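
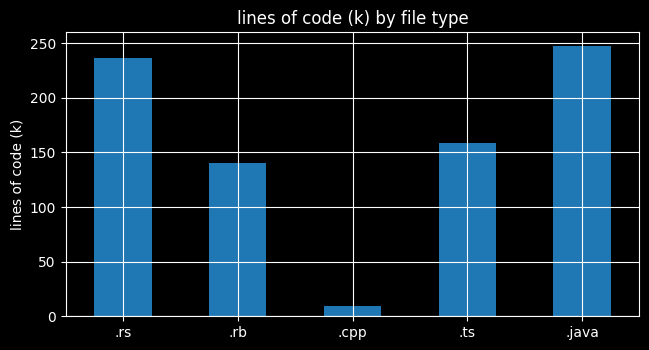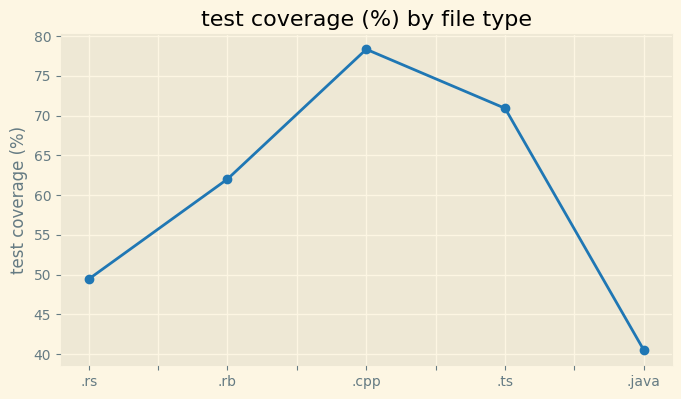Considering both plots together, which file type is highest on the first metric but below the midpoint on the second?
Chart 2 median test coverage (%) ≈ 60; below-median file types: .rs, .java. Among those, .java has the highest lines of code (k) (≈ 250).

.java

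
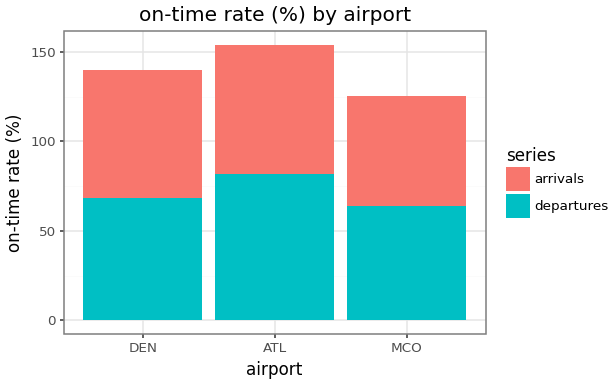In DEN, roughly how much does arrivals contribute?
arrivals top ≈ 140, bottom ≈ 60; segment ≈ 80.

≈ 80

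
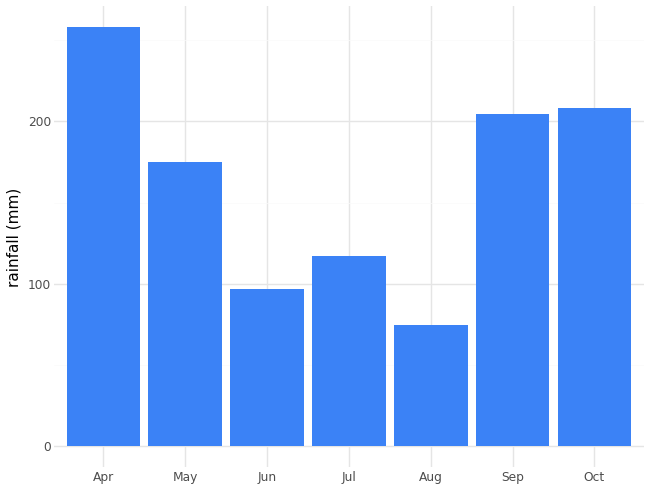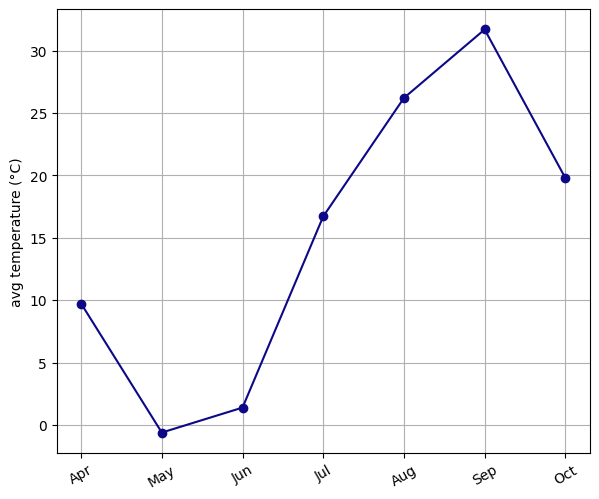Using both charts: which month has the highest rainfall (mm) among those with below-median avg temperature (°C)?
Apr

Chart 2 median avg temperature (°C) ≈ 15; below-median months: Apr, May, Jun. Among those, Apr has the highest rainfall (mm) (≈ 250).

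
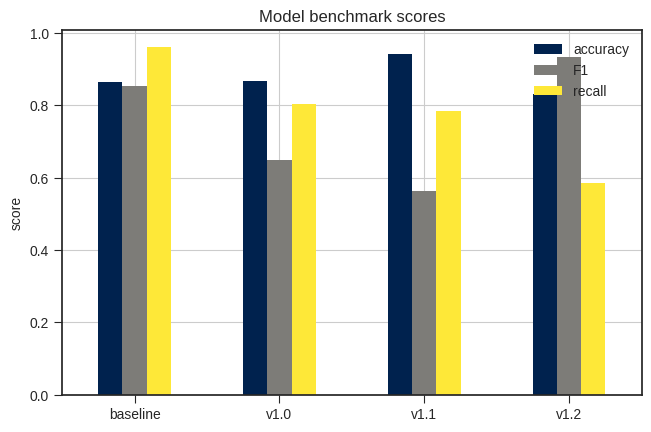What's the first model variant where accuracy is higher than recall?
baseline: accuracy ≈ 0.9 vs recall ≈ 1.0 (not yet); v1.0: accuracy ≈ 0.9 vs recall ≈ 0.8 (first crossover).

v1.0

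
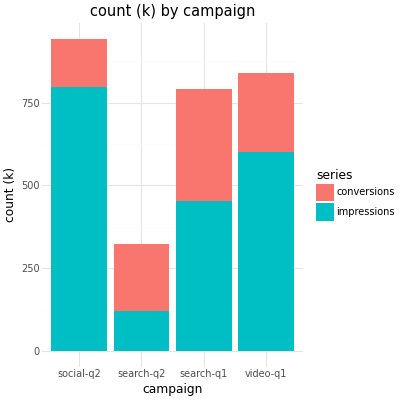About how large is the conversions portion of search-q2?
conversions top ≈ 300, bottom ≈ 100; segment ≈ 200.

≈ 200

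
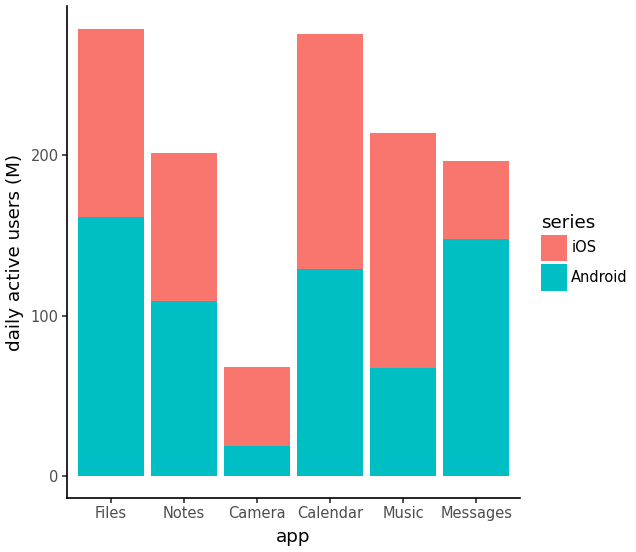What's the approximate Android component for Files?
Android top ≈ 150, bottom ≈ 0; segment ≈ 150.

≈ 150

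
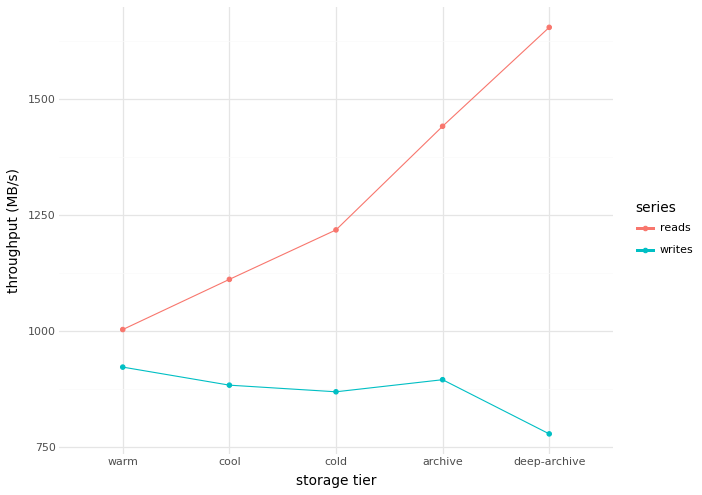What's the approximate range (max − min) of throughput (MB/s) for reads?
≈ 700

Max deep-archive ≈ 1700, min warm ≈ 1000; range ≈ 700.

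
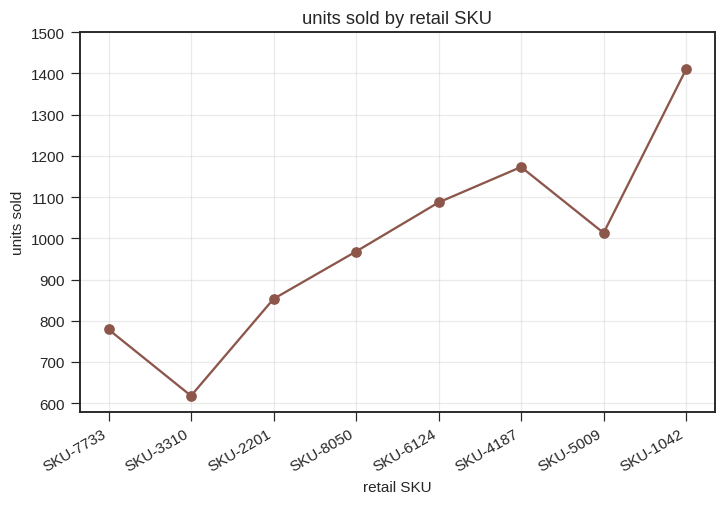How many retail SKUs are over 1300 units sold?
Above 1300: SKU-1042.

1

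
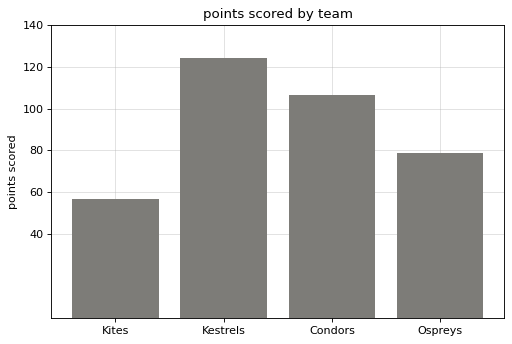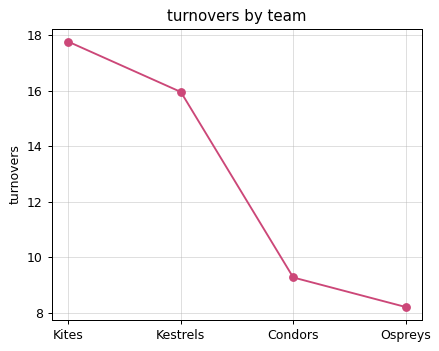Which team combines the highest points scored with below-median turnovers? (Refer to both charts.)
Condors

Chart 2 median turnovers ≈ 12; below-median teams: Condors, Ospreys. Among those, Condors has the highest points scored (≈ 100).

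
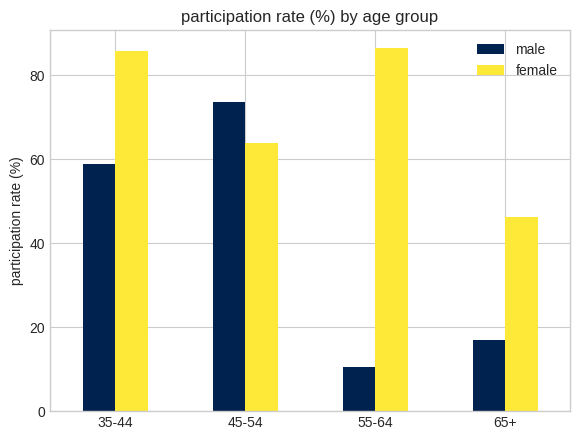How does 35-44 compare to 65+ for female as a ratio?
35-44 ≈ 90, 65+ ≈ 50; 90/50 ≈ 1.8.

≈ 1.8×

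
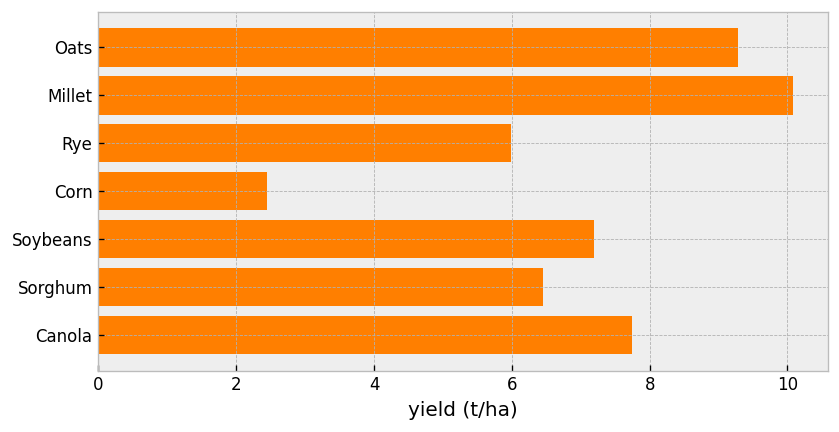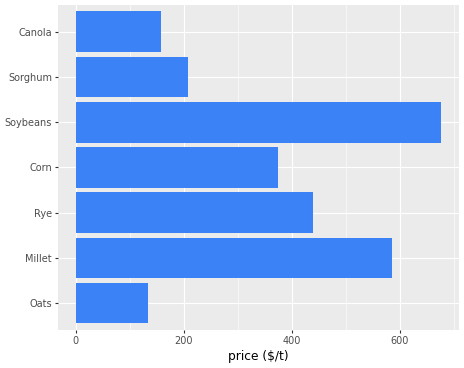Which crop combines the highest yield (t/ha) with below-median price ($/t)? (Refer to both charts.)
Oats

Chart 2 median price ($/t) ≈ 400; below-median crops: Oats, Sorghum, Canola. Among those, Oats has the highest yield (t/ha) (≈ 9).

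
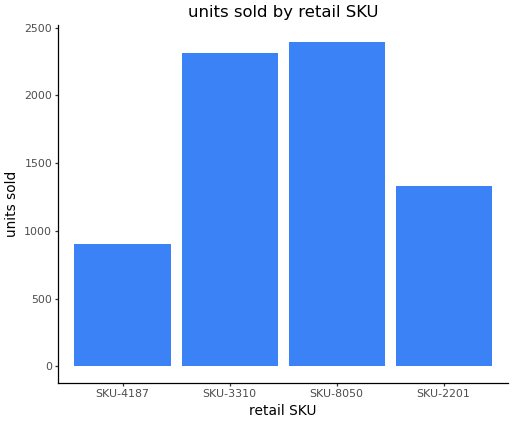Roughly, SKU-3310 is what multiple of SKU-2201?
≈ 1.71×

SKU-3310 ≈ 2400, SKU-2201 ≈ 1400; 2400/1400 ≈ 1.71.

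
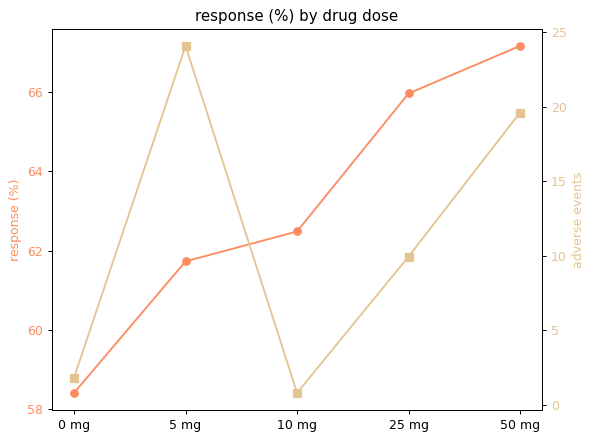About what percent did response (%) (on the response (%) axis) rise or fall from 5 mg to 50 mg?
5 mg ≈ 62, 50 mg ≈ 67; (67 − 62) / 62 ≈ +8.1%.

≈ +8.1%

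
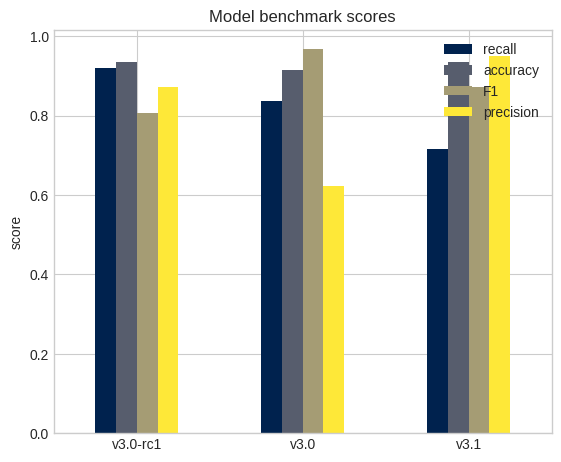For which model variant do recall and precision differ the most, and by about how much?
v3.1, ≈ 0.3

v3.1: recall ≈ 0.7, precision ≈ 1.0 → gap ≈ 0.3. Next-largest (v3.0) is only ≈ 0.2.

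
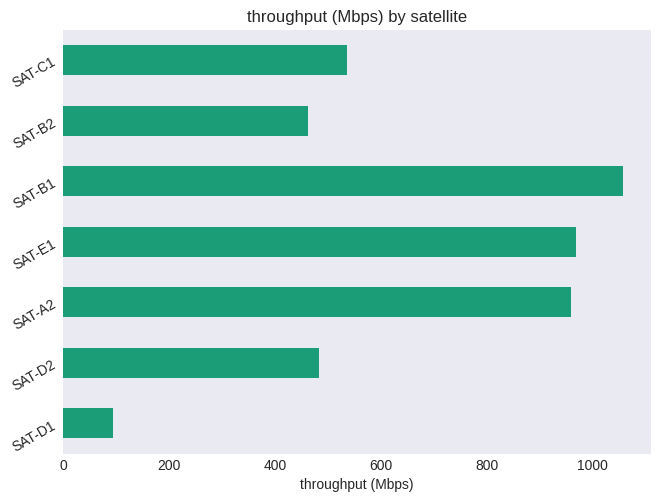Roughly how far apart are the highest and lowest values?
Max SAT-B1 ≈ 1100, min SAT-D1 ≈ 100; range ≈ 1000.

≈ 1000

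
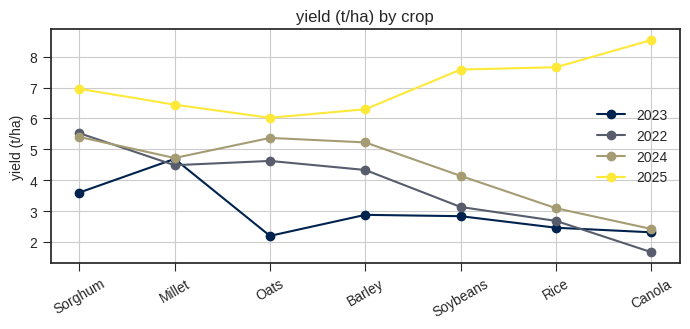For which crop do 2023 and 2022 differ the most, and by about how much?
Oats, ≈ 3 t/ha

Oats: 2023 ≈ 2, 2022 ≈ 5 → gap ≈ 3. Next-largest (Sorghum) is only ≈ 2.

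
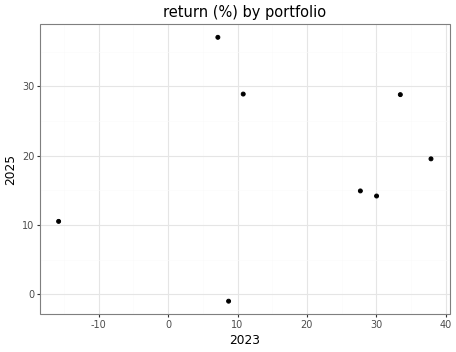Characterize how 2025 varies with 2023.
Points are roughly uncorrelated; weak (|r| ≈ 0.2).

no clear correlation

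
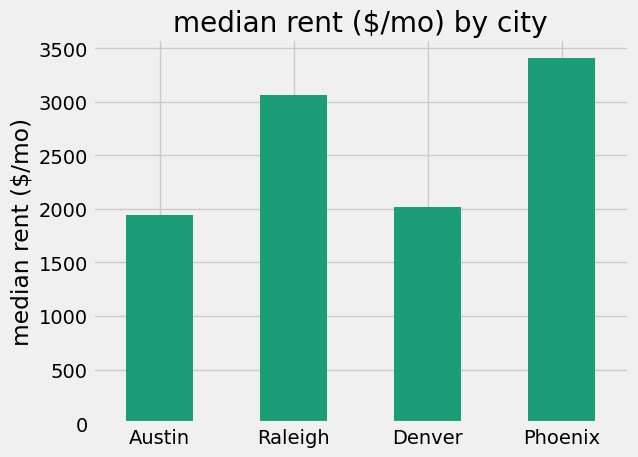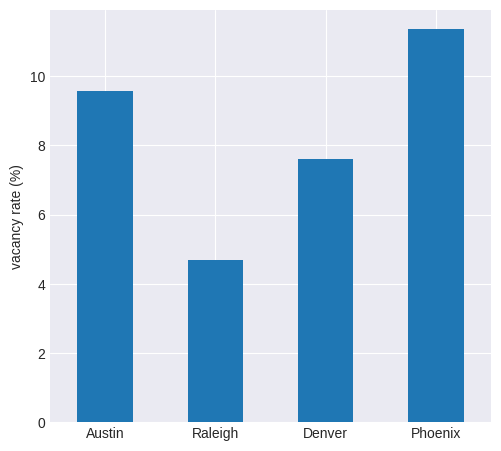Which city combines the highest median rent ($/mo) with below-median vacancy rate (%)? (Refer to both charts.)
Raleigh

Chart 2 median vacancy rate (%) ≈ 8; below-median cities: Raleigh, Denver. Among those, Raleigh has the highest median rent ($/mo) (≈ 3000).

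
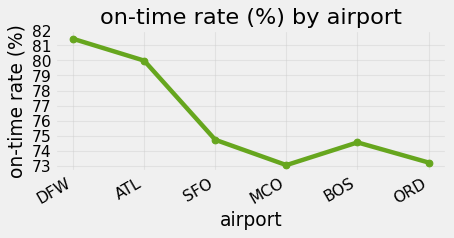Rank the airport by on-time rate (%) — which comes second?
Top 3: DFW ≈ 81, ATL ≈ 80, SFO ≈ 75.

ATL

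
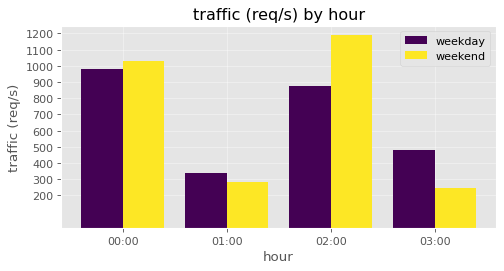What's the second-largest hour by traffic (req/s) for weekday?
Top 3 for weekday: 00:00 ≈ 1000, 02:00 ≈ 900, 03:00 ≈ 500.

02:00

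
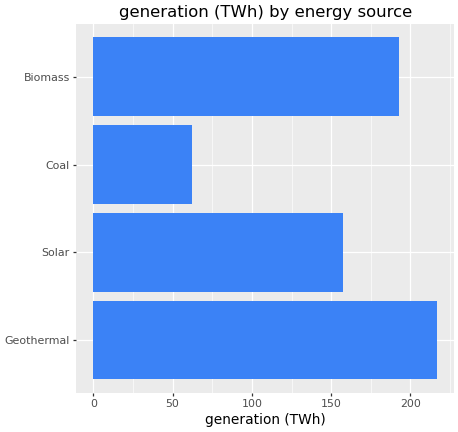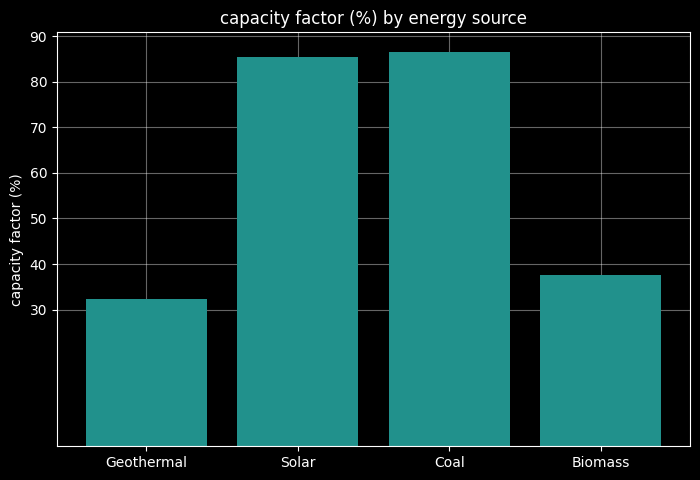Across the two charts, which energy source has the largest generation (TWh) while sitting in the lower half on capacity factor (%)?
Chart 2 median capacity factor (%) ≈ 60; below-median energy sources: Geothermal, Biomass. Among those, Geothermal has the highest generation (TWh) (≈ 220).

Geothermal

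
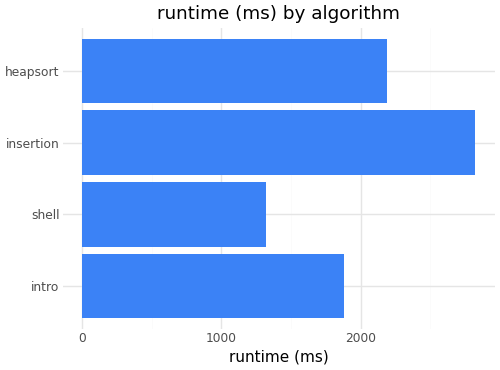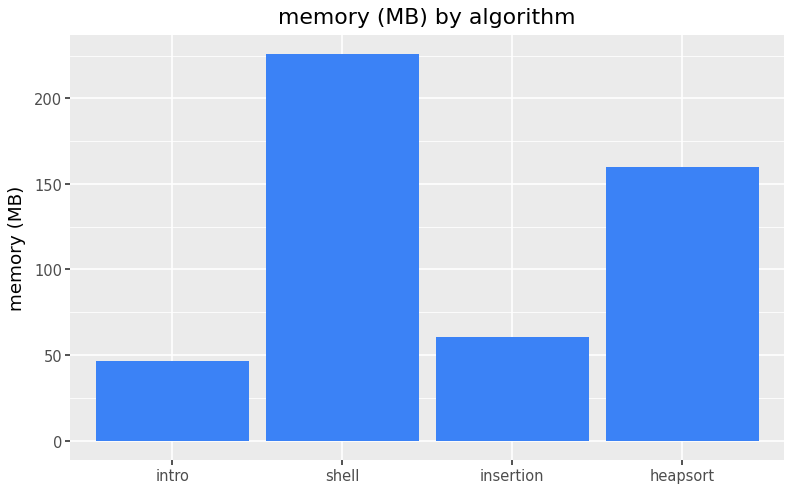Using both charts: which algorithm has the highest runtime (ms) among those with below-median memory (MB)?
insertion

Chart 2 median memory (MB) ≈ 100; below-median algorithms: intro, insertion. Among those, insertion has the highest runtime (ms) (≈ 3000).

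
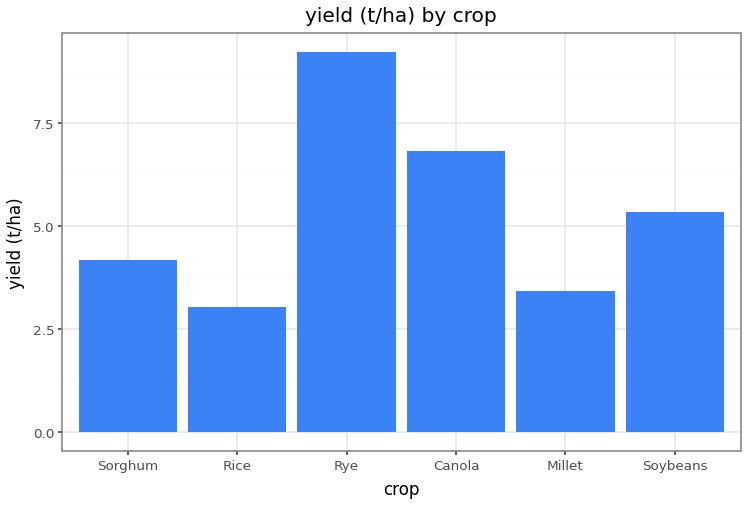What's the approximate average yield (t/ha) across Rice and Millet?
(3 + 3) / 2 ≈ 3.

≈ 3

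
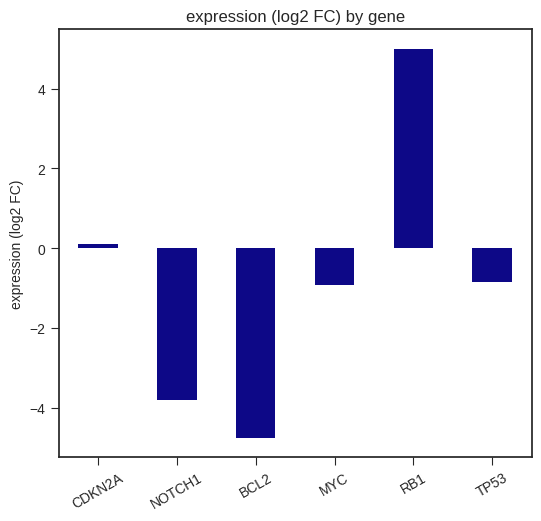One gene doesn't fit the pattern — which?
RB1

RB1 ≈ 5; the rest sit between ≈ -5 and ≈ 0.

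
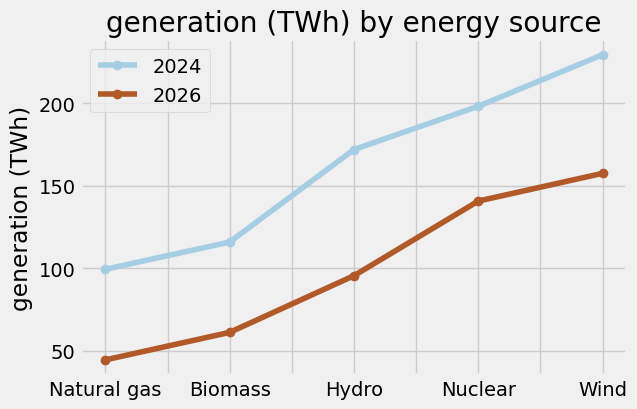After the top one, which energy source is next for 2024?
Nuclear

Top 3 for 2024: Wind ≈ 220, Nuclear ≈ 200, Hydro ≈ 180.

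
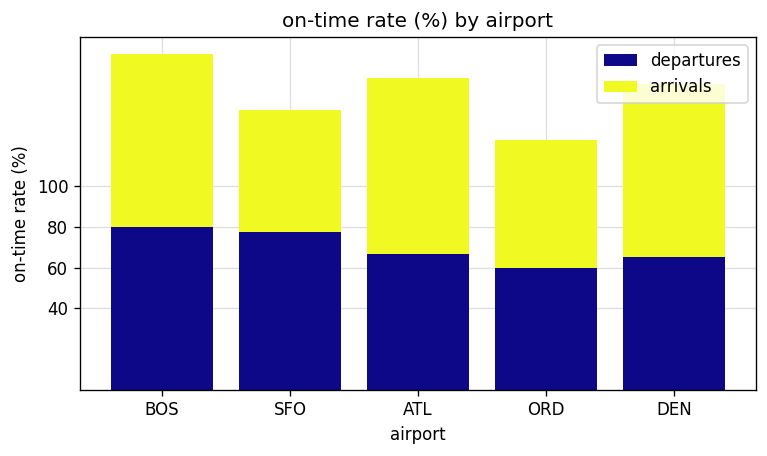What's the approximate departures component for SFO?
≈ 80

departures top ≈ 80, bottom ≈ 0; segment ≈ 80.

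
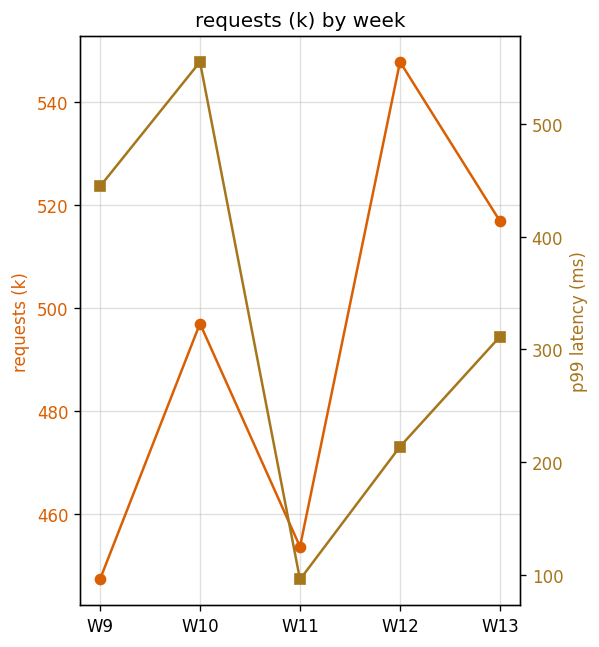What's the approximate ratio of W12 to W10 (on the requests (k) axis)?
≈ 1.1×

W12 ≈ 550, W10 ≈ 500; 550/500 ≈ 1.1.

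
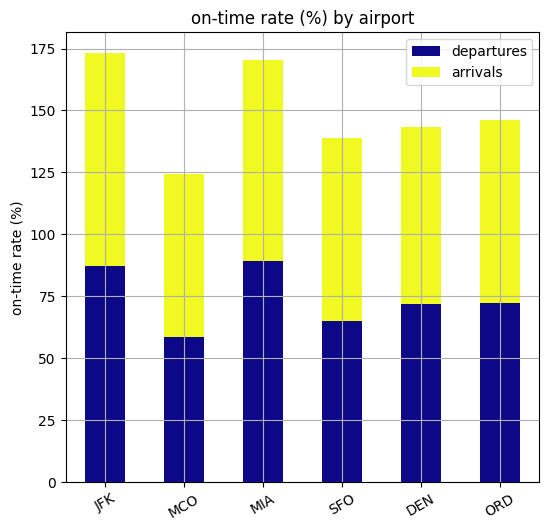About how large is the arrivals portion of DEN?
arrivals top ≈ 140, bottom ≈ 80; segment ≈ 60.

≈ 60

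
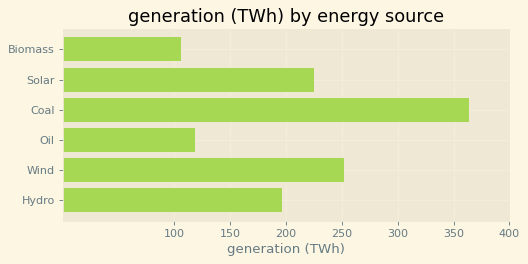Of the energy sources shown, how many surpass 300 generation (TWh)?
Above 300: Coal.

1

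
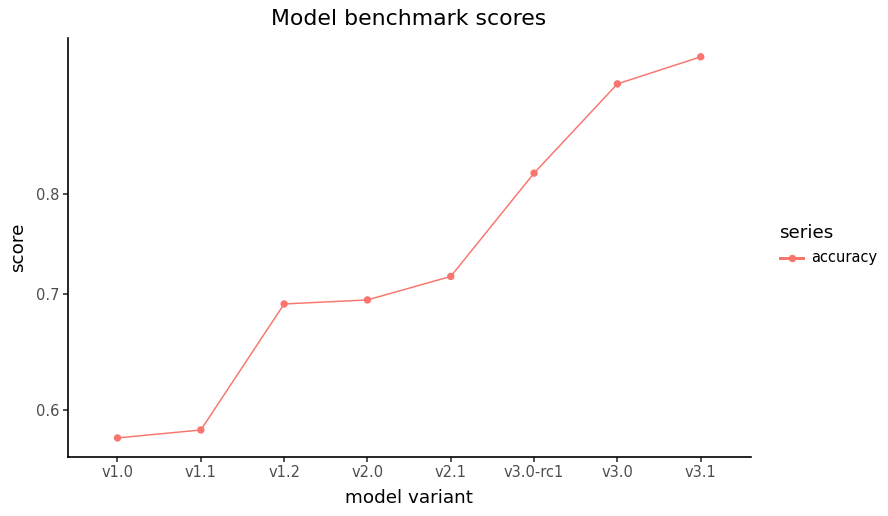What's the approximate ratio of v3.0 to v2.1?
v3.0 ≈ 0.95, v2.1 ≈ 0.70; 0.95/0.70 ≈ 1.36.

≈ 1.36×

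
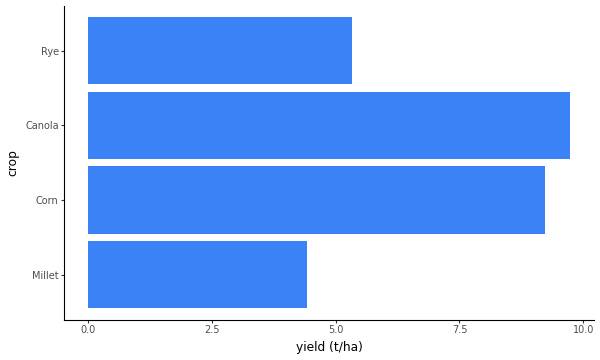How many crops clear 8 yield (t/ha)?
Above 8: Corn, Canola.

2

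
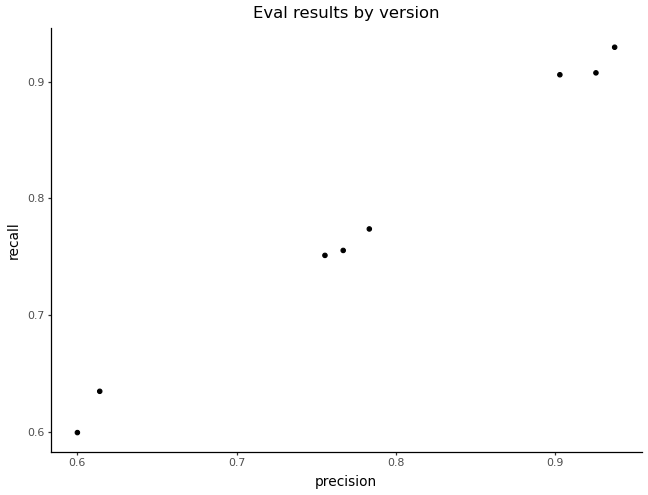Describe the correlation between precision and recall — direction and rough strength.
Points are positively correlated; strong (|r| ≈ 1.0).

positive, strong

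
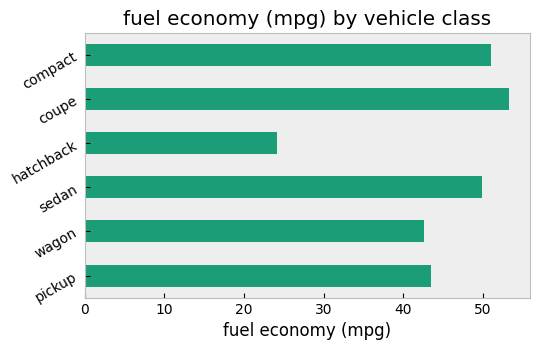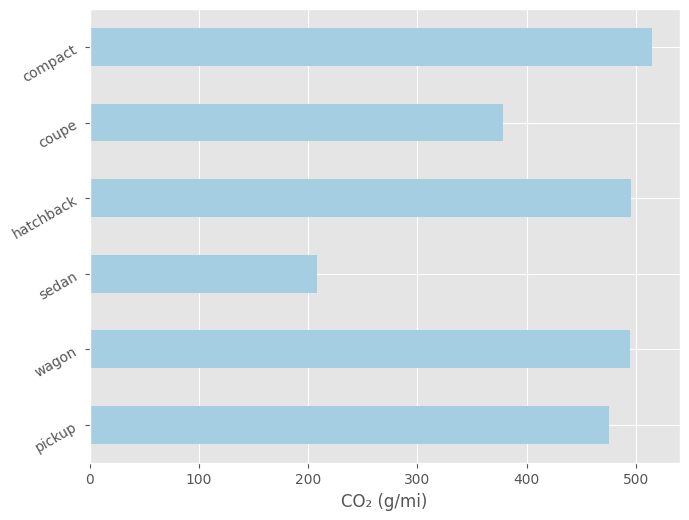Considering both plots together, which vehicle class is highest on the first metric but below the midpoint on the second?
coupe

Chart 2 median CO₂ (g/mi) ≈ 500; below-median vehicle classes: pickup, sedan, coupe. Among those, coupe has the highest fuel economy (mpg) (≈ 55).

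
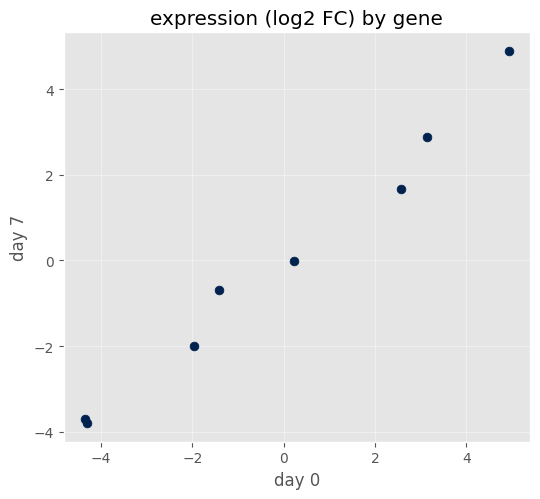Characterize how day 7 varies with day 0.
Points are positively correlated; strong (|r| ≈ 1.0).

positive, strong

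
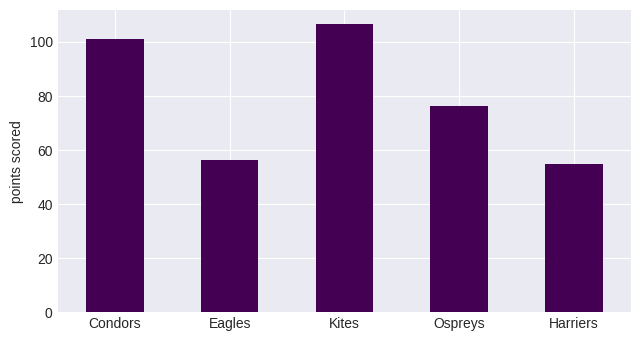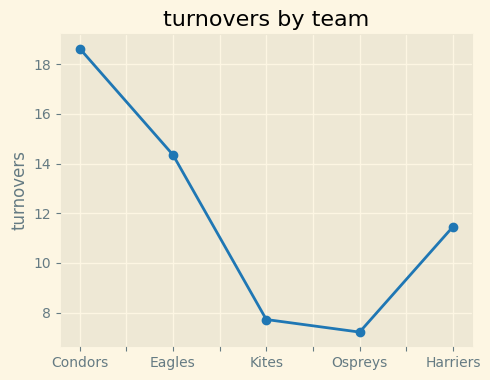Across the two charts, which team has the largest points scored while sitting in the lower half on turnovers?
Chart 2 median turnovers ≈ 12; below-median teams: Kites, Ospreys. Among those, Kites has the highest points scored (≈ 110).

Kites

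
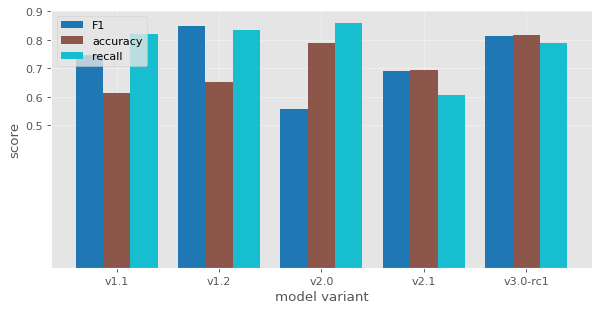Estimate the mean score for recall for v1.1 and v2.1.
≈ 0.7

(0.8 + 0.6) / 2 ≈ 0.7.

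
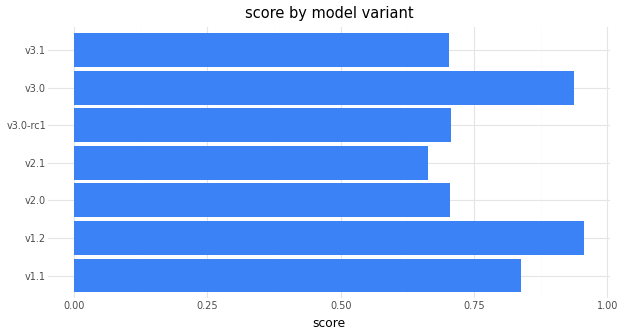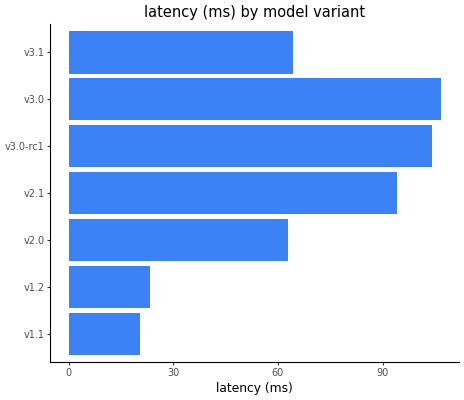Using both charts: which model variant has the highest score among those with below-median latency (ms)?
v1.2

Chart 2 median latency (ms) ≈ 60; below-median model variants: v1.1, v1.2, v2.0. Among those, v1.2 has the highest score (≈ 1).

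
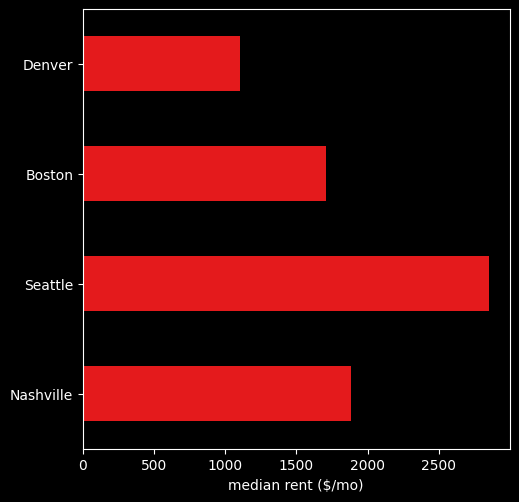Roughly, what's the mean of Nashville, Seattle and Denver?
≈ 2000

(2000 + 3000 + 1000) / 3 ≈ 2000.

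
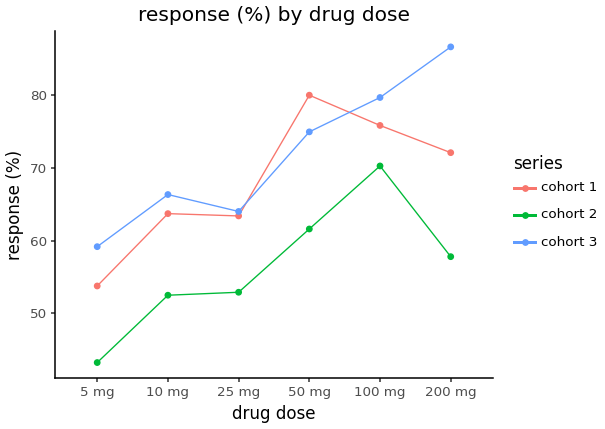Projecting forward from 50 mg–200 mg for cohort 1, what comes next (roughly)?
Last three: 80, 75, 70 → slope ≈ -5/step → next ≈ 65.

≈ 65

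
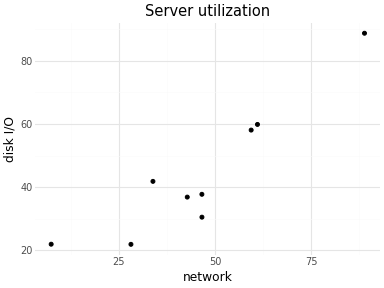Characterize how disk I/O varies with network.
Points are positively correlated; strong (|r| ≈ 0.9).

positive, strong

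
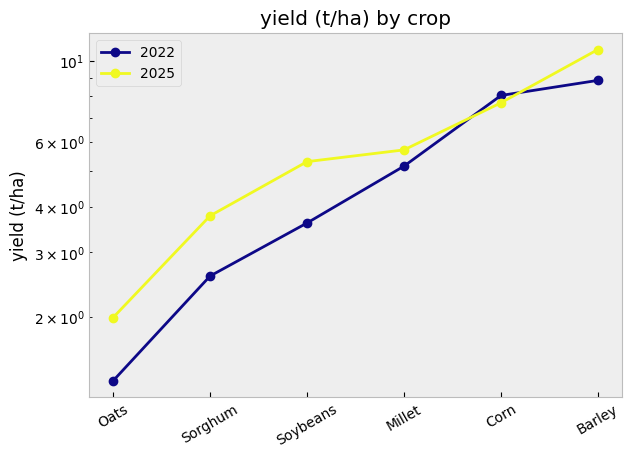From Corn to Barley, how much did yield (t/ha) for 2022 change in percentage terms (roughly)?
≈ +12.5%

Corn ≈ 8, Barley ≈ 9; (9 − 8) / 8 ≈ +12.5%.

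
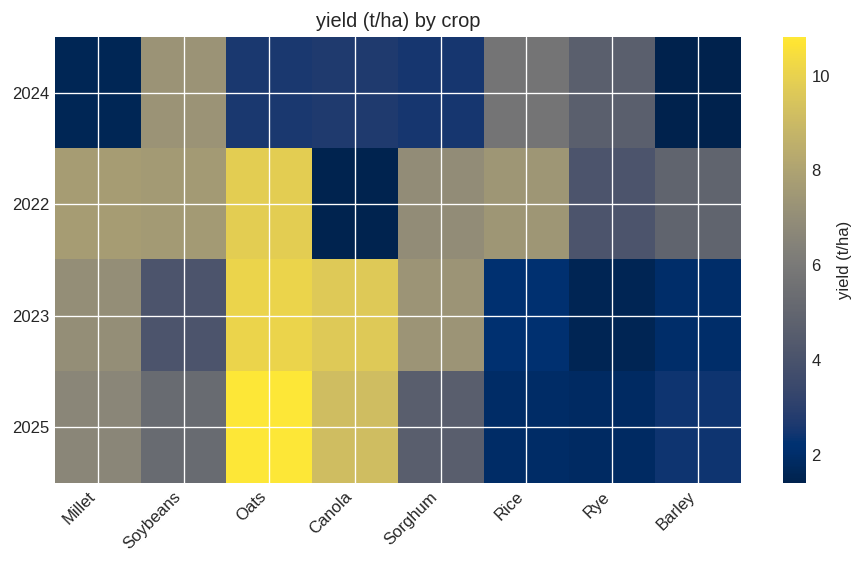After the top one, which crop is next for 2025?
Canola

Top 3 for 2025: Oats ≈ 11, Canola ≈ 9, Millet ≈ 7.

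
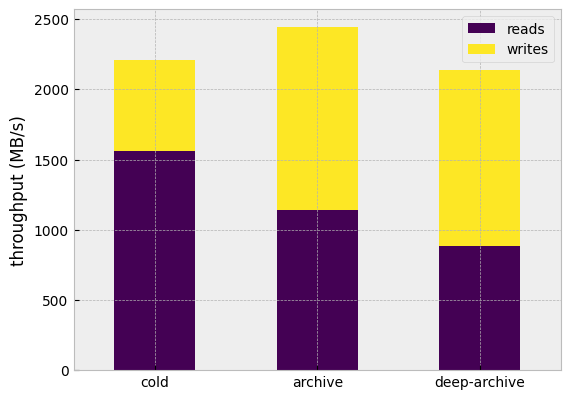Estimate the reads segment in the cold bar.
reads top ≈ 1500, bottom ≈ 0; segment ≈ 1500.

≈ 1500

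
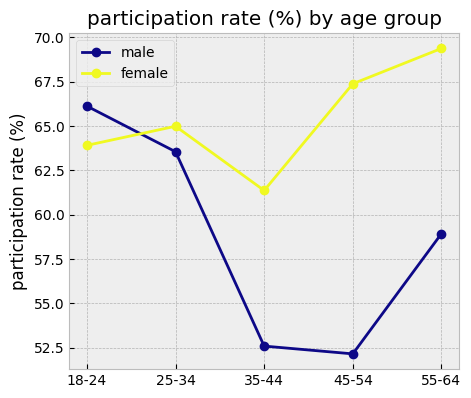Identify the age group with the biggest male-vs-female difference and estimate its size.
45-54, ≈ 16 %

45-54: male ≈ 52, female ≈ 68 → gap ≈ 16. Next-largest (55-64) is only ≈ 12.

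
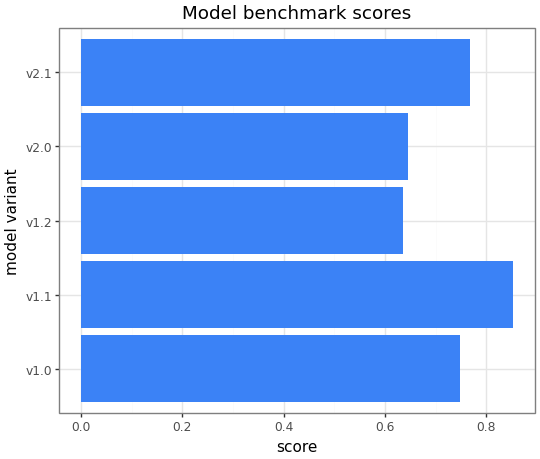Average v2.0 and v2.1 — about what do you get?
(0.6 + 0.8) / 2 ≈ 0.7.

≈ 0.7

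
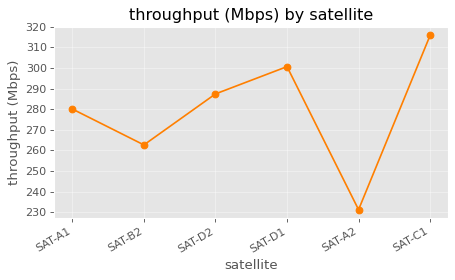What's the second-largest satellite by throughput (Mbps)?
Top 3: SAT-C1 ≈ 320, SAT-D1 ≈ 300, SAT-D2 ≈ 290.

SAT-D1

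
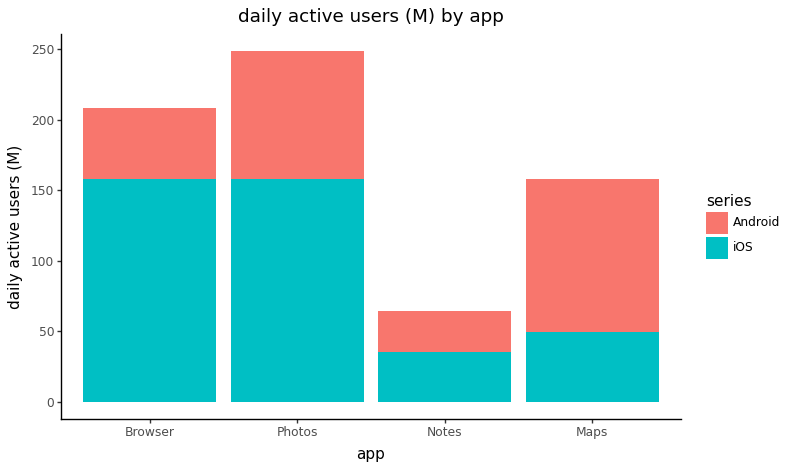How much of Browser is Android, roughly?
Android top ≈ 200, bottom ≈ 150; segment ≈ 50.

≈ 50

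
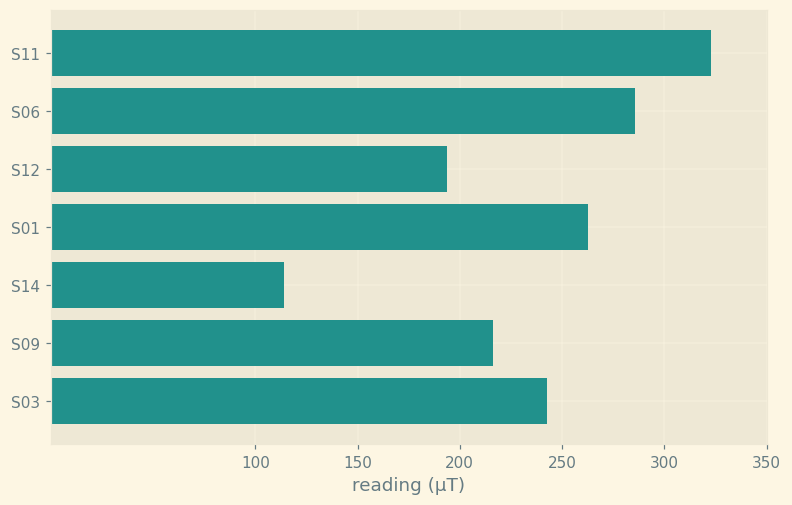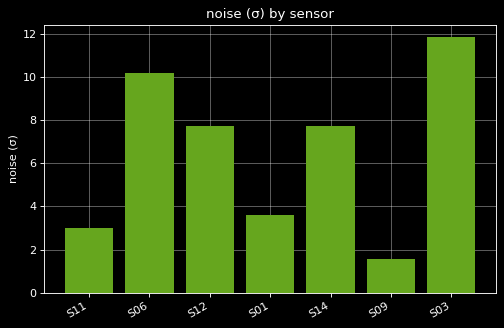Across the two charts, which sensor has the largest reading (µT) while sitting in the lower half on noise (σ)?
S11

Chart 2 median noise (σ) ≈ 8; below-median sensors: S11, S01, S09. Among those, S11 has the highest reading (µT) (≈ 300).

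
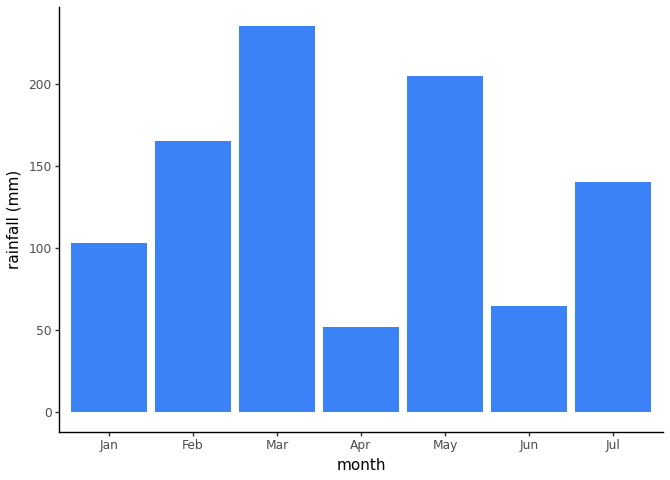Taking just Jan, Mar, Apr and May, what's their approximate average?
(100 + 240 + 60 + 200) / 4 ≈ 150.

≈ 150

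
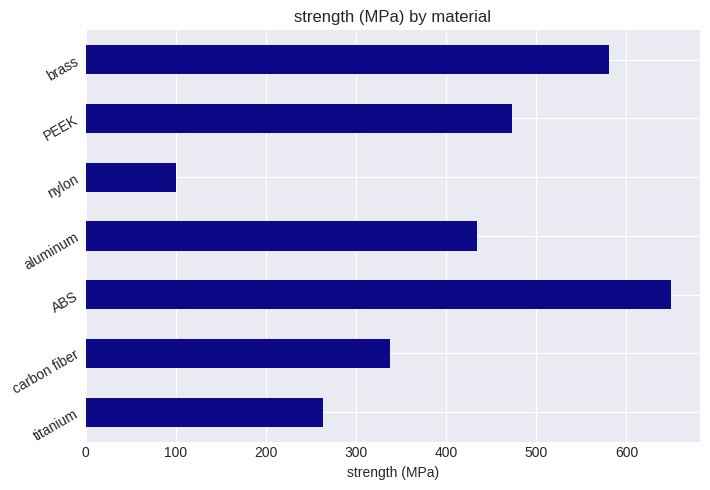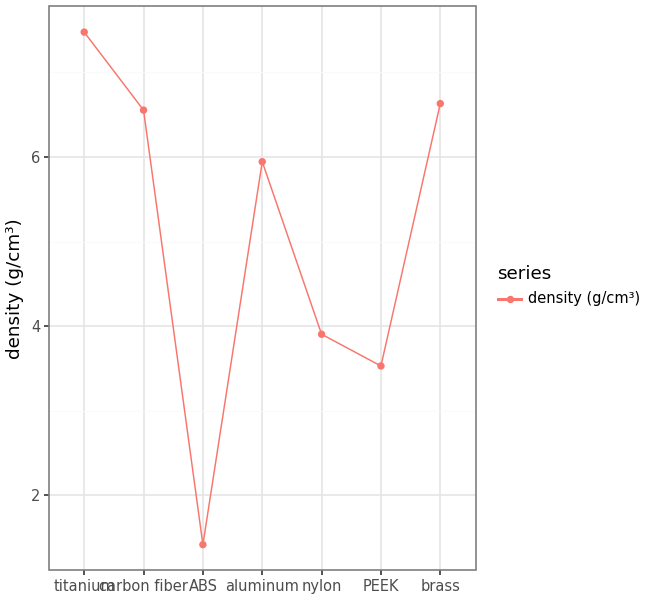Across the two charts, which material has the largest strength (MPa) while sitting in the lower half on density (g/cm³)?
ABS

Chart 2 median density (g/cm³) ≈ 6; below-median materials: ABS, nylon, PEEK. Among those, ABS has the highest strength (MPa) (≈ 600).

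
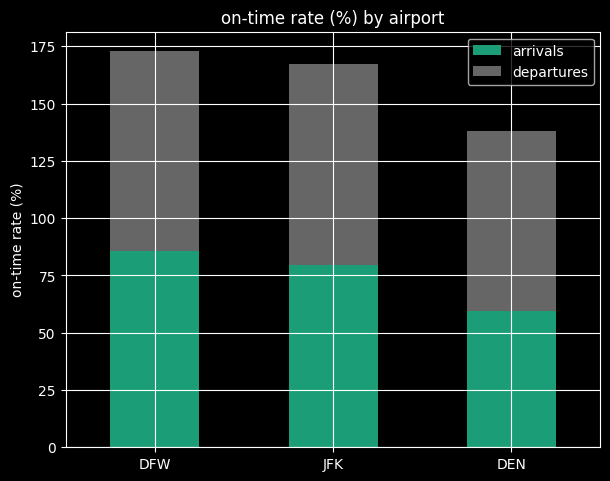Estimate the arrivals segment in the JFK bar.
≈ 80

arrivals top ≈ 80, bottom ≈ 0; segment ≈ 80.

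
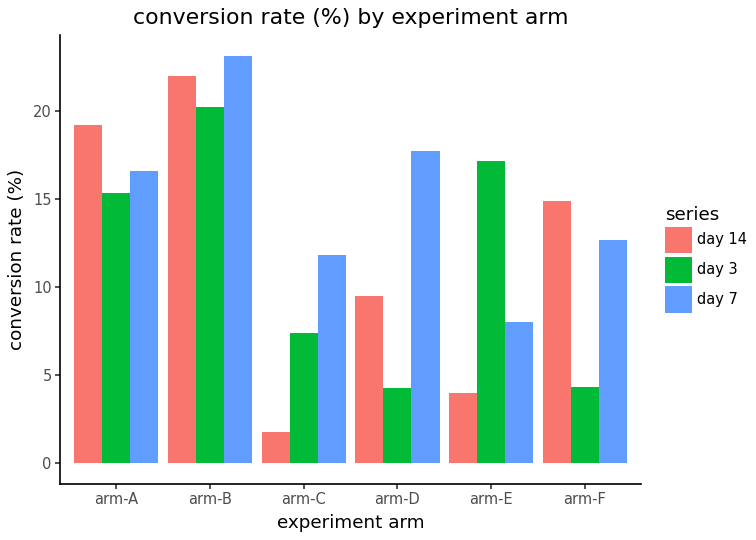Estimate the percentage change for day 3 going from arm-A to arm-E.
≈ +12.5%

arm-A ≈ 16, arm-E ≈ 18; (18 − 16) / 16 ≈ +12.5%.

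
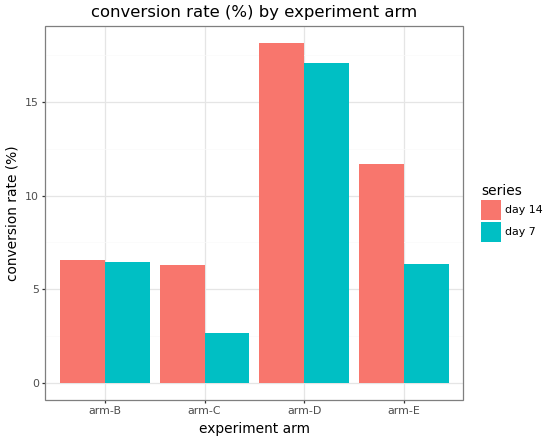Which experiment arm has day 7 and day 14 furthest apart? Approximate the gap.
arm-E: day 7 ≈ 6, day 14 ≈ 12 → gap ≈ 6. Next-largest (arm-C) is only ≈ 4.

arm-E, ≈ 6 %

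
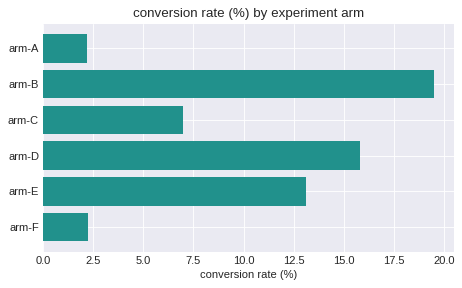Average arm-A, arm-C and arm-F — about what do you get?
(2 + 6 + 2) / 3 ≈ 3.

≈ 3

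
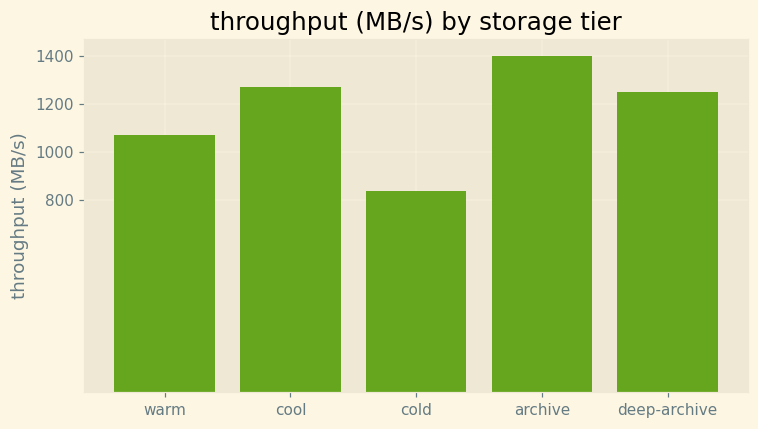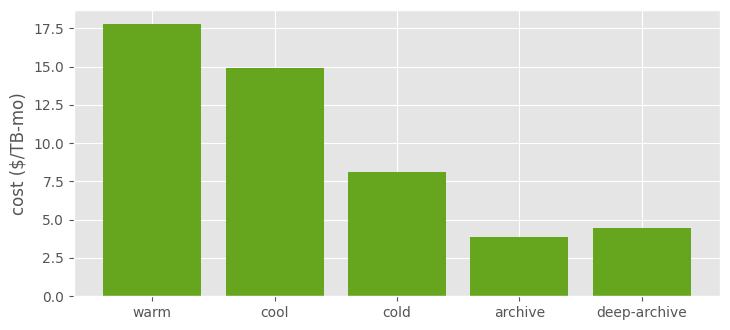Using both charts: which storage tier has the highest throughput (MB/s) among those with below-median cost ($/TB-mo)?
archive

Chart 2 median cost ($/TB-mo) ≈ 8; below-median storage tiers: archive, deep-archive. Among those, archive has the highest throughput (MB/s) (≈ 1400).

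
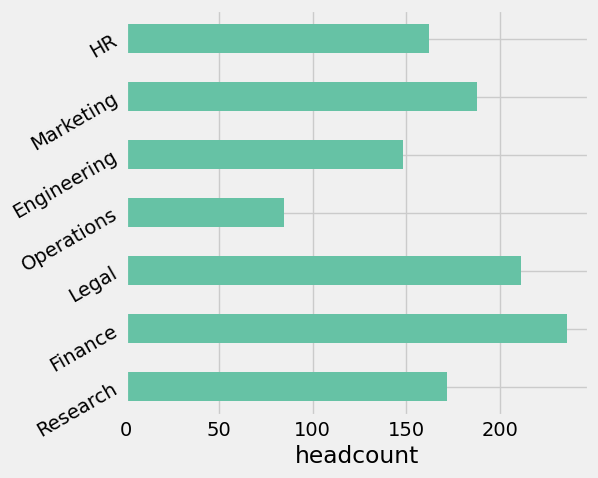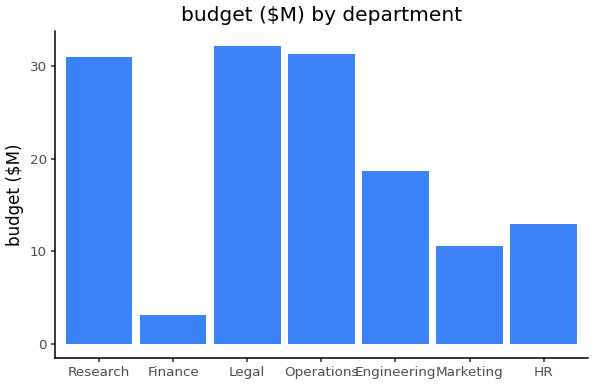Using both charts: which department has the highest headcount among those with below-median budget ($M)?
Finance

Chart 2 median budget ($M) ≈ 20; below-median departments: Finance, Marketing, HR. Among those, Finance has the highest headcount (≈ 225).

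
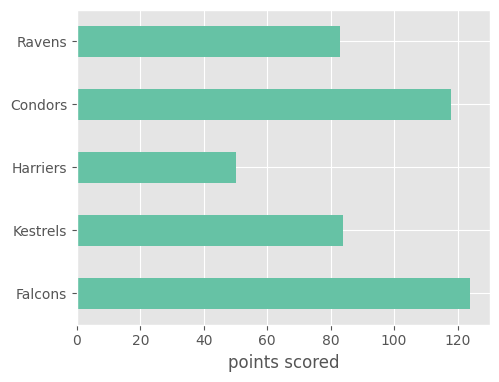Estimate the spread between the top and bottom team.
Max Falcons ≈ 120, min Harriers ≈ 40; range ≈ 80.

≈ 80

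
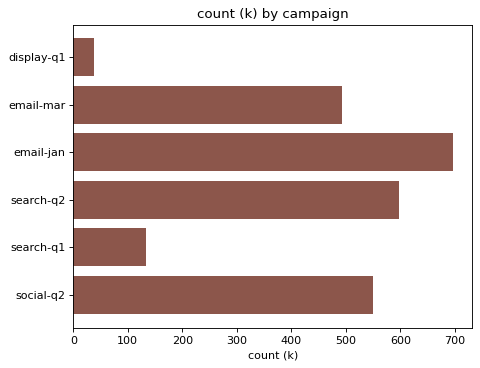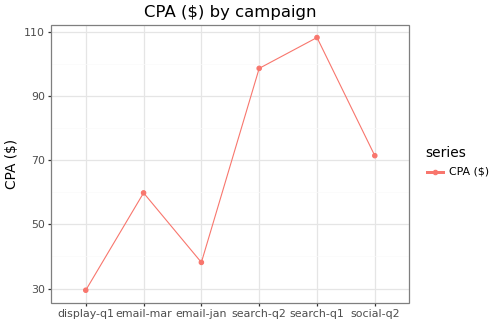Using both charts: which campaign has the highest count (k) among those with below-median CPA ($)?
email-jan

Chart 2 median CPA ($) ≈ 70; below-median campaigns: display-q1, email-mar, email-jan. Among those, email-jan has the highest count (k) (≈ 700).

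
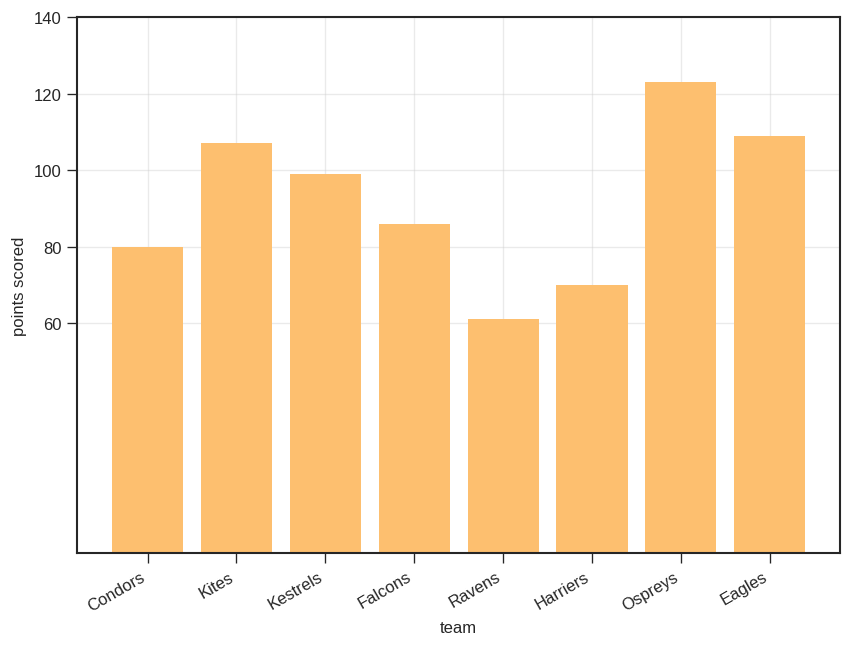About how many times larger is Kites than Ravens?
≈ 1.67×

Kites ≈ 100, Ravens ≈ 60; 100/60 ≈ 1.67.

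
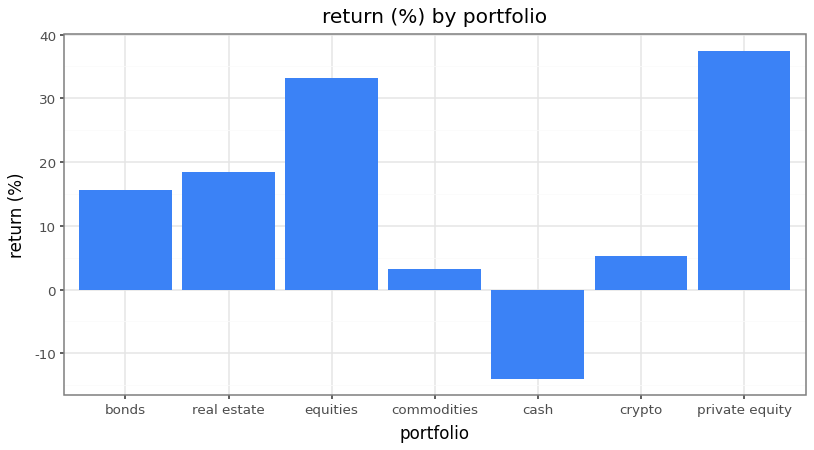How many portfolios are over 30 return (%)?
Above 30: equities, private equity.

2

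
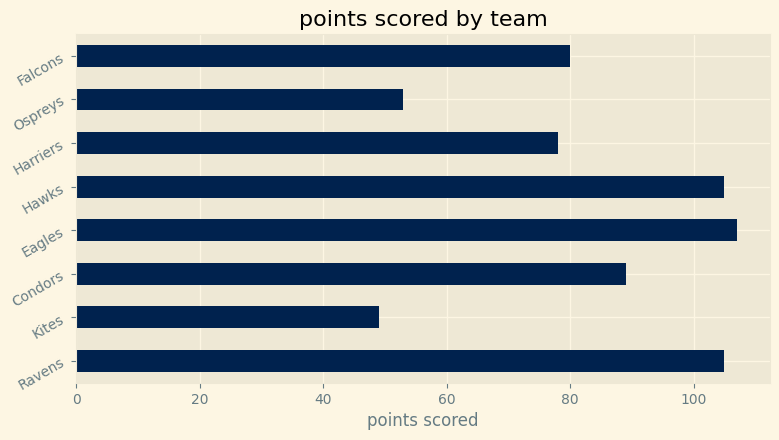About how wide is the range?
≈ 60

Max Eagles ≈ 110, min Kites ≈ 50; range ≈ 60.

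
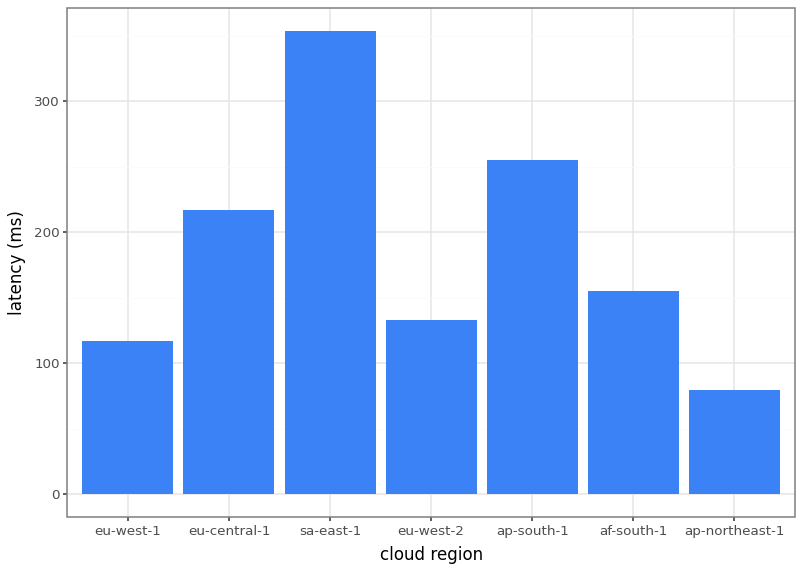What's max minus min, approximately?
≈ 250

Max sa-east-1 ≈ 350, min ap-northeast-1 ≈ 100; range ≈ 250.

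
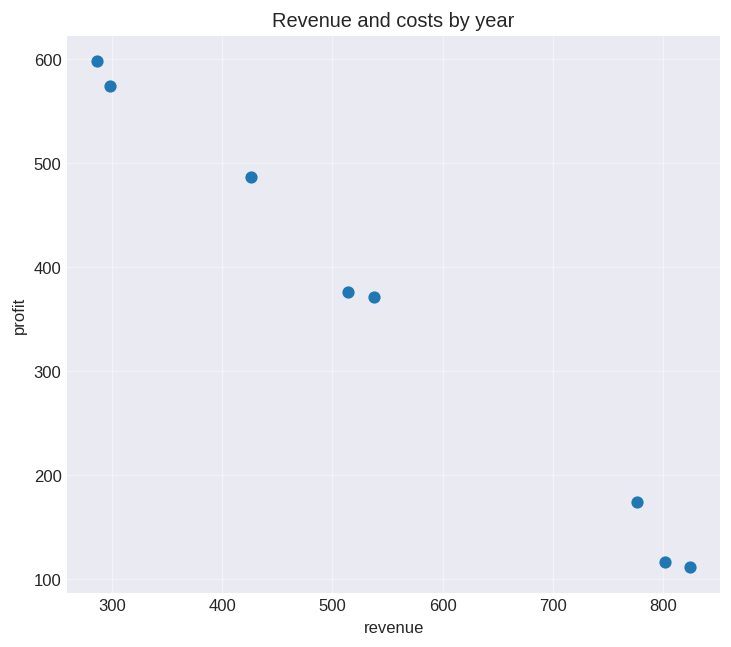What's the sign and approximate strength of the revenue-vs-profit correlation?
negative, strong

Points are negatively correlated; strong (|r| ≈ 1.0).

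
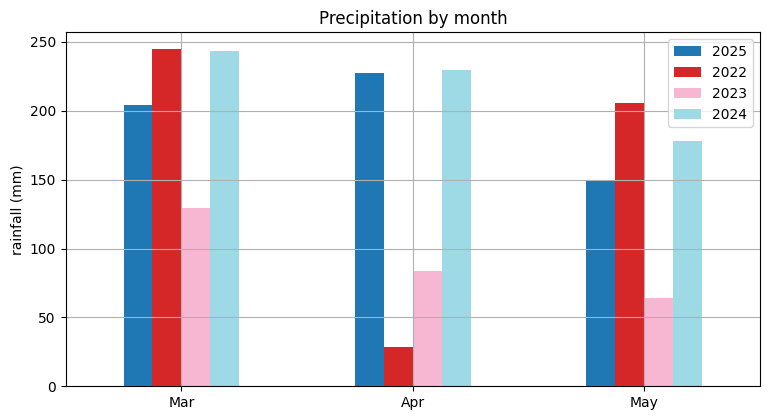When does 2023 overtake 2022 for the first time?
Mar: 2023 ≈ 125 vs 2022 ≈ 250 (not yet); Apr: 2023 ≈ 75 vs 2022 ≈ 25 (first crossover).

Apr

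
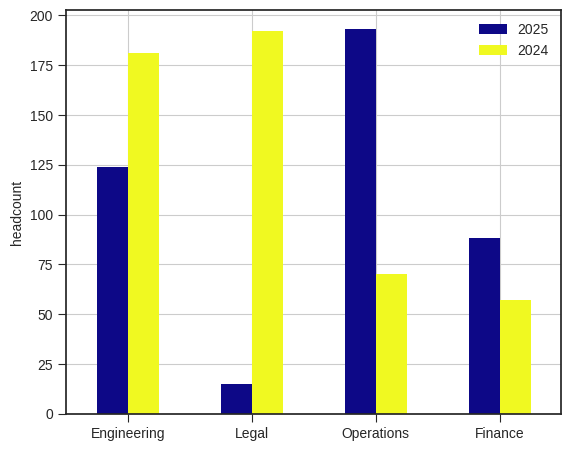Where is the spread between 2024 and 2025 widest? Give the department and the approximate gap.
Legal: 2024 ≈ 200, 2025 ≈ 20 → gap ≈ 180. Next-largest (Operations) is only ≈ 120.

Legal, ≈ 180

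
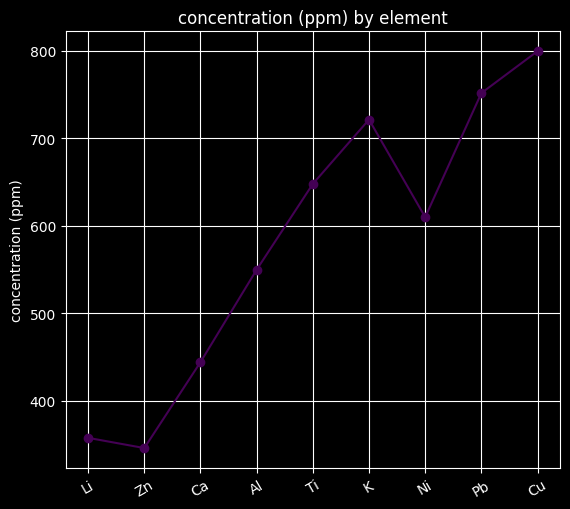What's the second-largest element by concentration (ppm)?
Pb

Top 3: Cu ≈ 800, Pb ≈ 750, K ≈ 700.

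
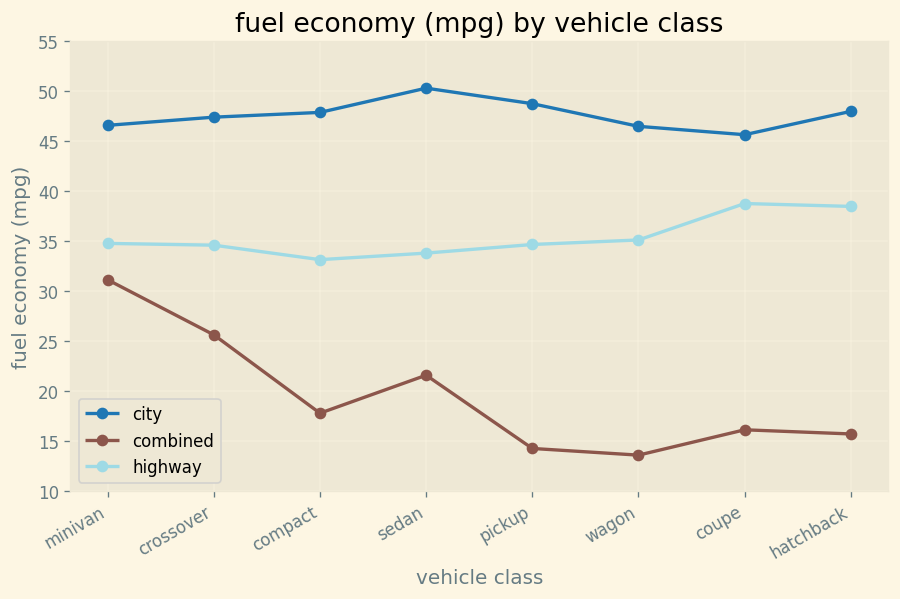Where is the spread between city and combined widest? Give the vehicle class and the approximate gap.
pickup: city ≈ 50, combined ≈ 15 → gap ≈ 35. Next-largest (wagon) is only ≈ 30.

pickup, ≈ 35 mpg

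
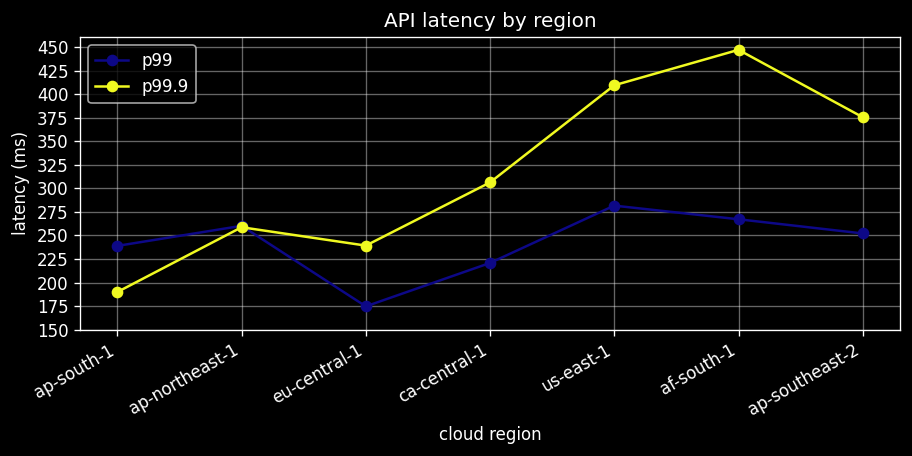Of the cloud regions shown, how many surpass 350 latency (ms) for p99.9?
Above 350: us-east-1, af-south-1, ap-southeast-2.

3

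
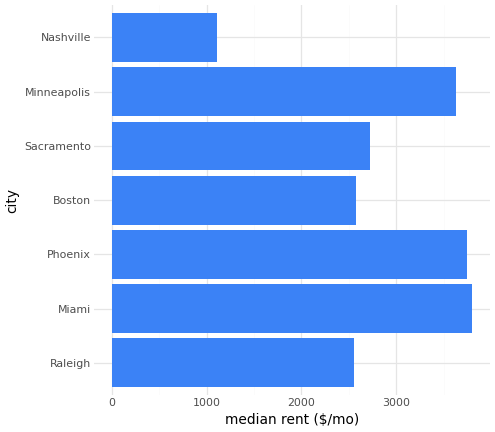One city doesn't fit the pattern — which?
Nashville ≈ 1000; the rest sit between ≈ 2500 and ≈ 4000.

Nashville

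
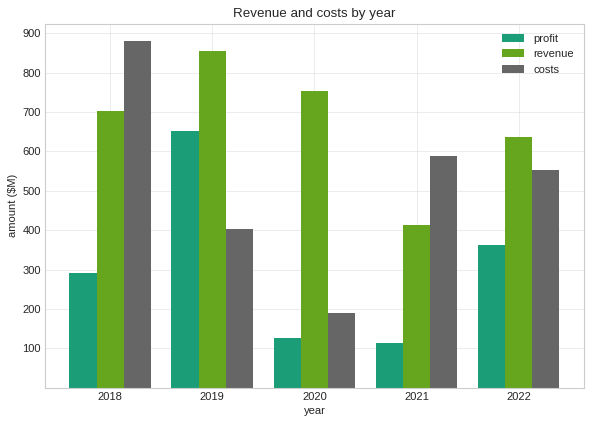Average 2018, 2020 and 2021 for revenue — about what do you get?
≈ 633

(700 + 800 + 400) / 3 ≈ 633.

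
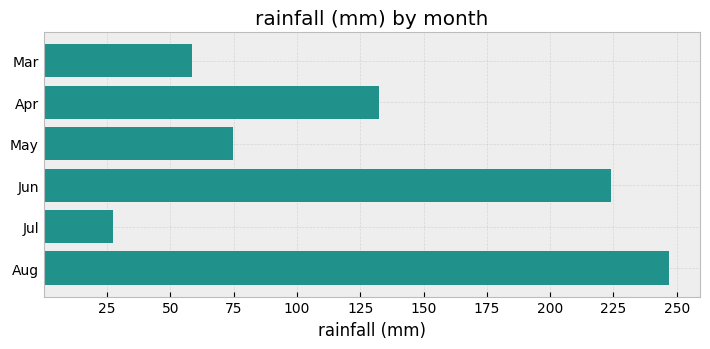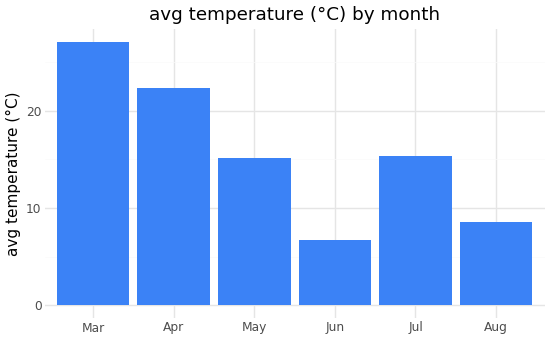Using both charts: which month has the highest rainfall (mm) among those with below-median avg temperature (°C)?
Aug

Chart 2 median avg temperature (°C) ≈ 15; below-median months: May, Jun, Aug. Among those, Aug has the highest rainfall (mm) (≈ 250).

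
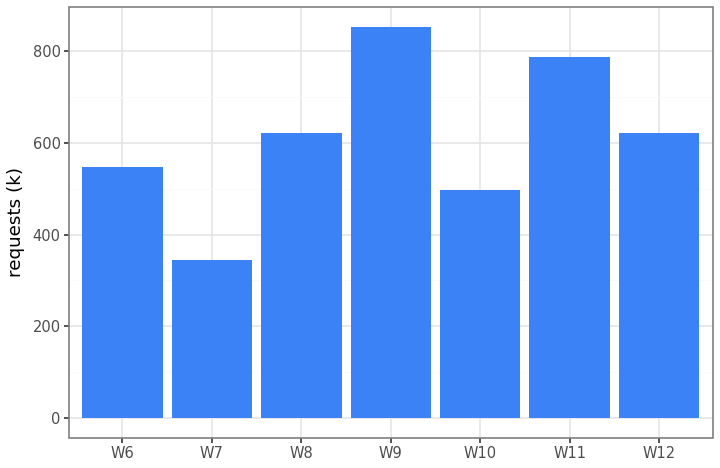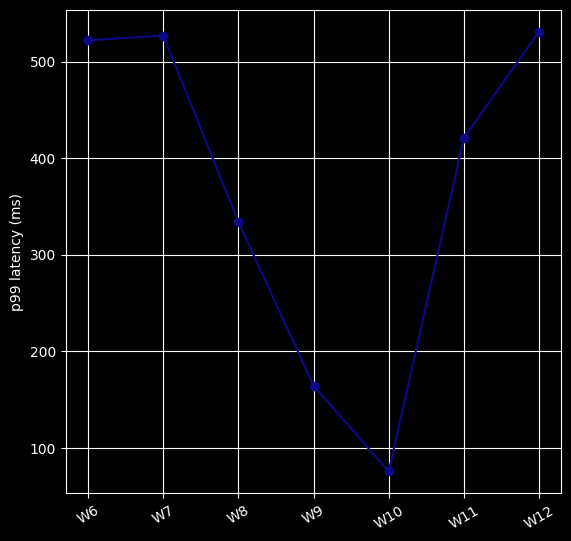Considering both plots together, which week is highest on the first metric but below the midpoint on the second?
Chart 2 median p99 latency (ms) ≈ 400; below-median weeks: W8, W9, W10. Among those, W9 has the highest requests (k) (≈ 900).

W9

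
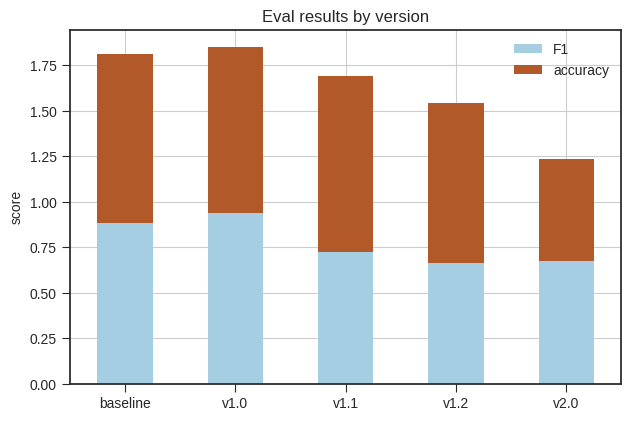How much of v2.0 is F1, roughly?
F1 top ≈ 0.6, bottom ≈ 0.0; segment ≈ 0.6.

≈ 0.6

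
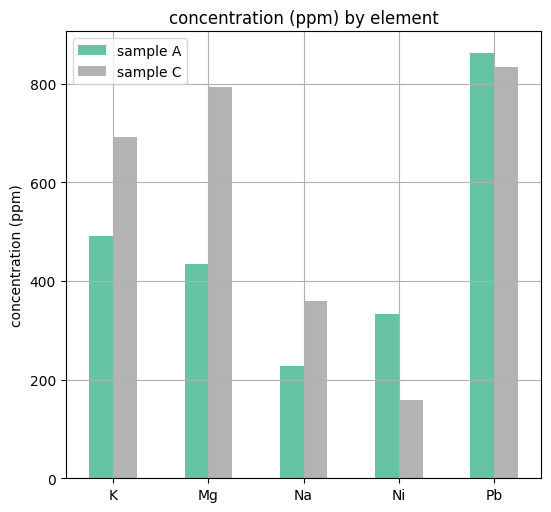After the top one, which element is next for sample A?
Top 3 for sample A: Pb ≈ 900, K ≈ 500, Mg ≈ 400.

K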